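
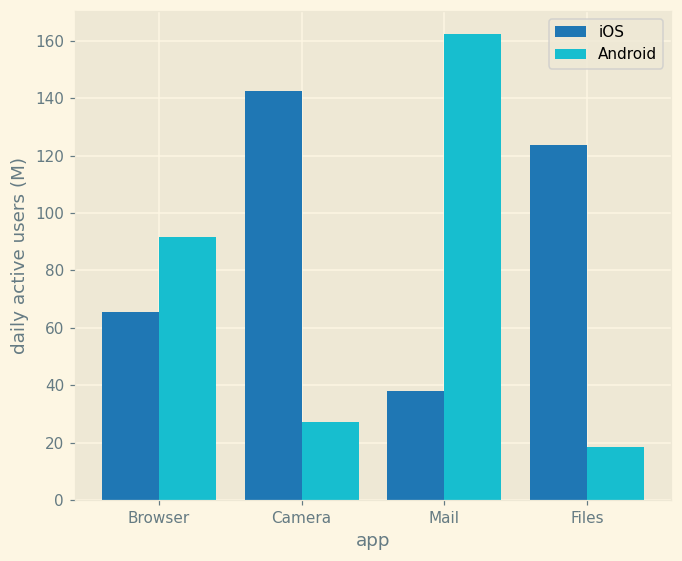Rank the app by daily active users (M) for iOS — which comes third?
Top 4 for iOS: Camera ≈ 140, Files ≈ 120, Browser ≈ 60, Mail ≈ 40.

Browser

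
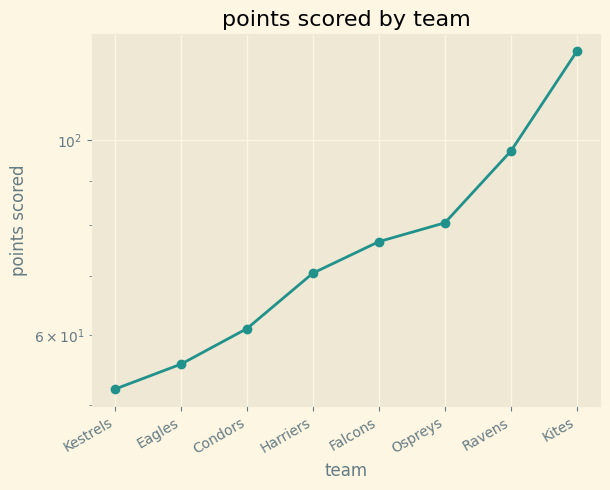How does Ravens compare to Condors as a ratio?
≈ 1.67×

Ravens ≈ 100, Condors ≈ 60; 100/60 ≈ 1.67.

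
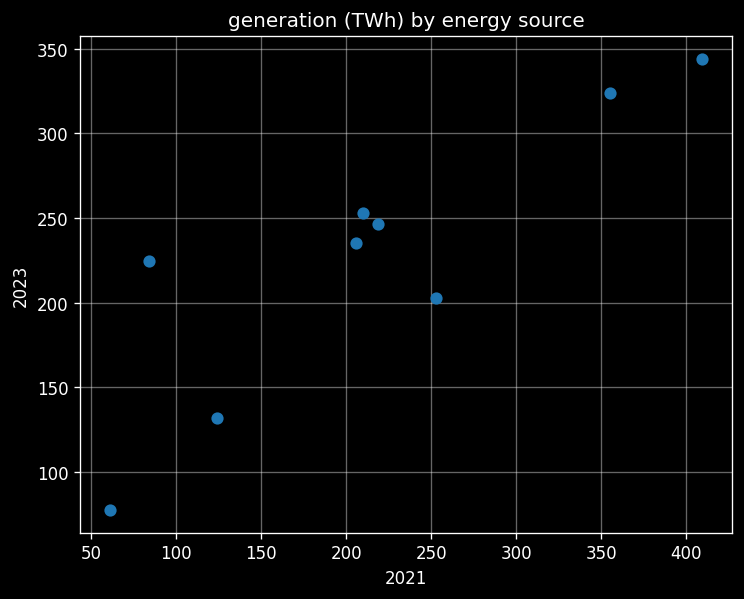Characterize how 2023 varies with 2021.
positive, strong

Points are positively correlated; strong (|r| ≈ 0.9).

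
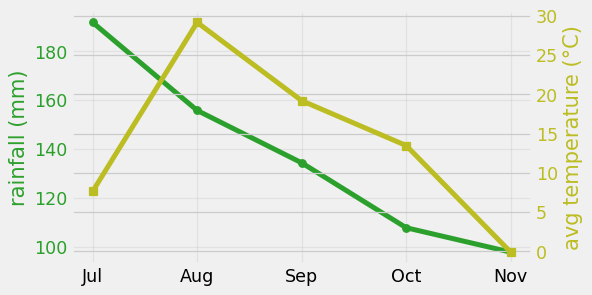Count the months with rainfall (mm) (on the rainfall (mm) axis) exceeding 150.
2

Above 150: Jul, Aug.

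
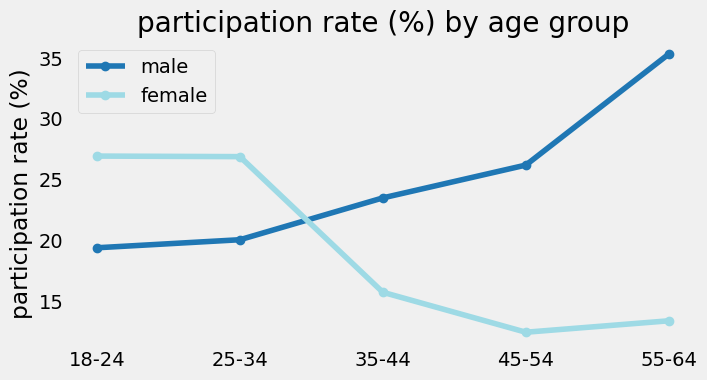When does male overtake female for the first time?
25-34: male ≈ 20 vs female ≈ 26 (not yet); 35-44: male ≈ 24 vs female ≈ 16 (first crossover).

35-44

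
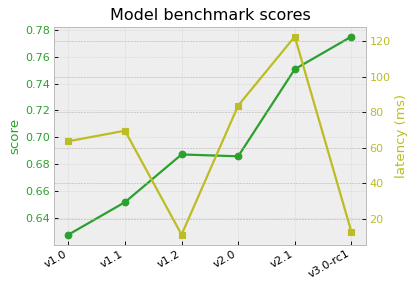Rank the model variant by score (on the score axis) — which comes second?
Top 3 (on the score axis): v3.0-rc1 ≈ 0.78, v2.1 ≈ 0.76, v1.2 ≈ 0.68.

v2.1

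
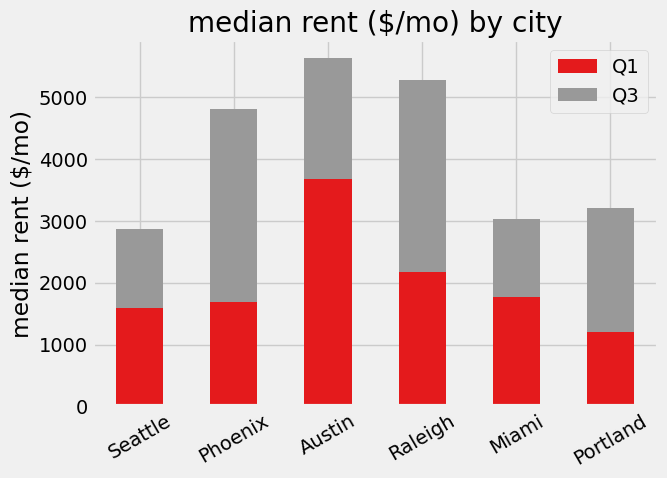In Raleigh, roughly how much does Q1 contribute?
≈ 2000

Q1 top ≈ 2000, bottom ≈ 0; segment ≈ 2000.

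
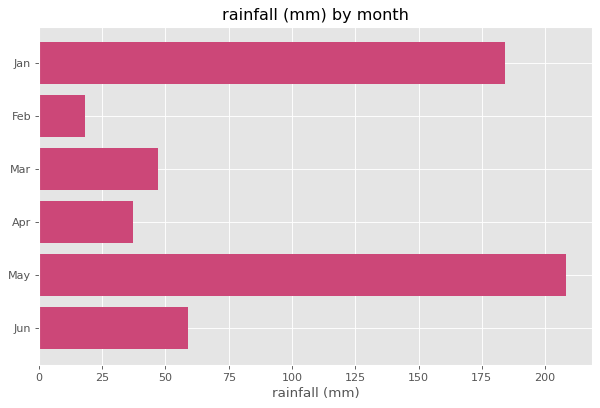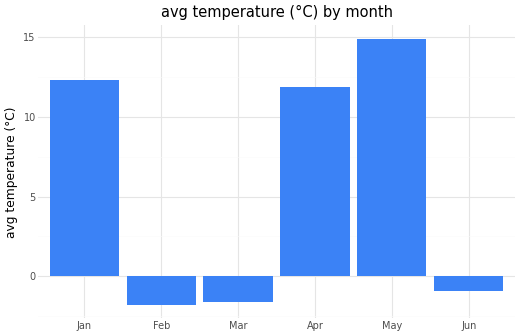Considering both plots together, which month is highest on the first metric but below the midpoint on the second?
Chart 2 median avg temperature (°C) ≈ 6; below-median months: Feb, Mar, Jun. Among those, Jun has the highest rainfall (mm) (≈ 60).

Jun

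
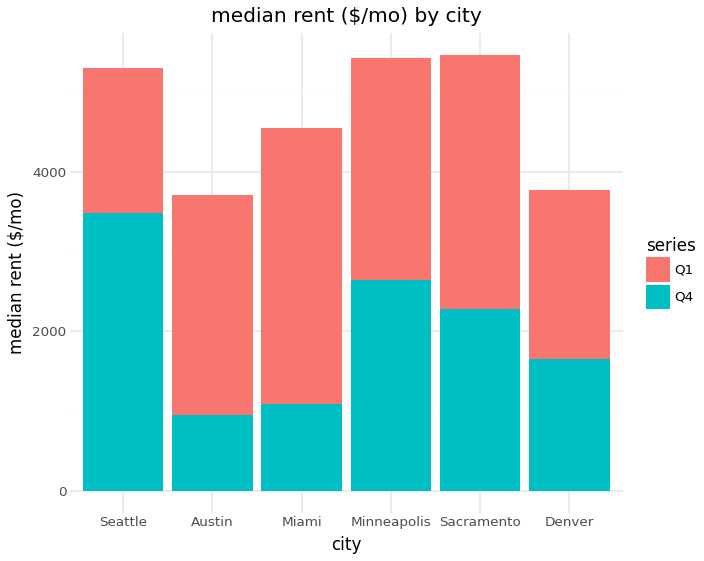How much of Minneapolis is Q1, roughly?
Q1 top ≈ 5500, bottom ≈ 2500; segment ≈ 3000.

≈ 3000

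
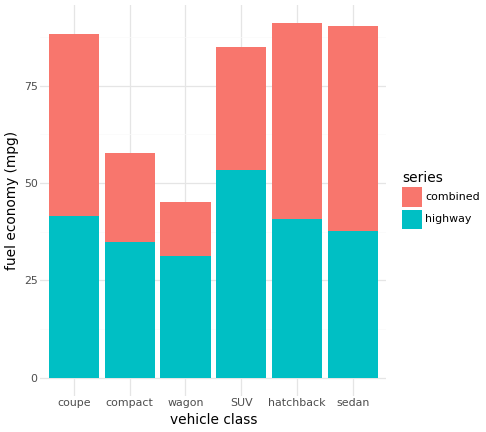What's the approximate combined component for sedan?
≈ 50

combined top ≈ 90, bottom ≈ 40; segment ≈ 50.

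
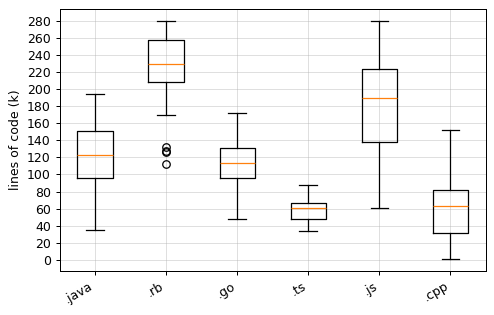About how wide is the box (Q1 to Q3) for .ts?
≈ 20

Q3 ≈ 60, Q1 ≈ 40; IQR ≈ 20.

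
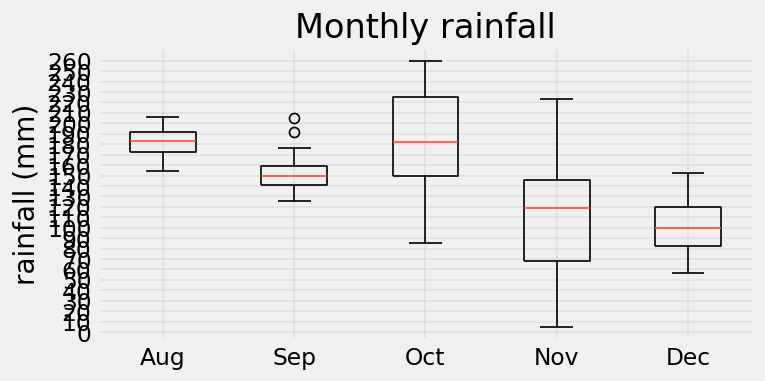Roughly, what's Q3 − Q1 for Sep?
≈ 20

Q3 ≈ 160, Q1 ≈ 140; IQR ≈ 20.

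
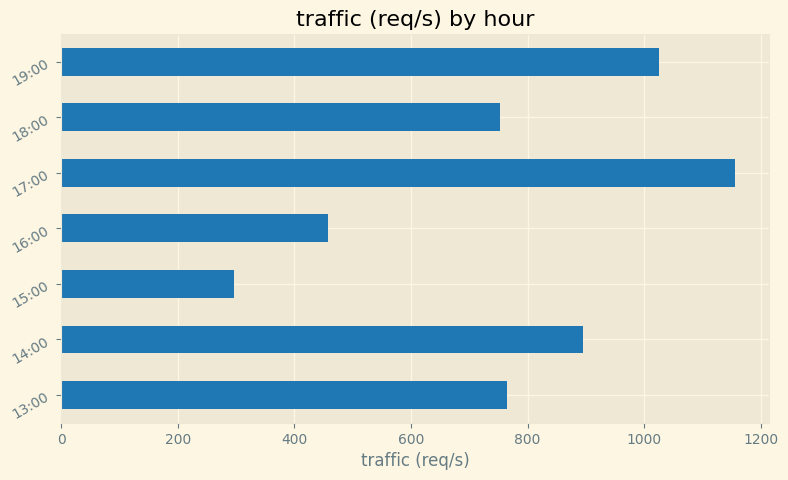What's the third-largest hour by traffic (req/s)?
Top 4: 17:00 ≈ 1200, 19:00 ≈ 1000, 14:00 ≈ 900, 13:00 ≈ 800.

14:00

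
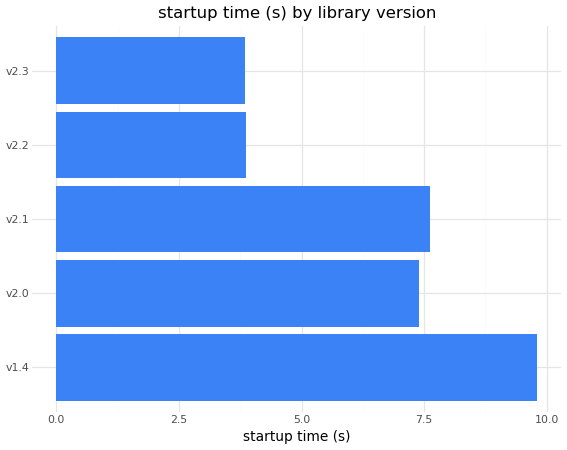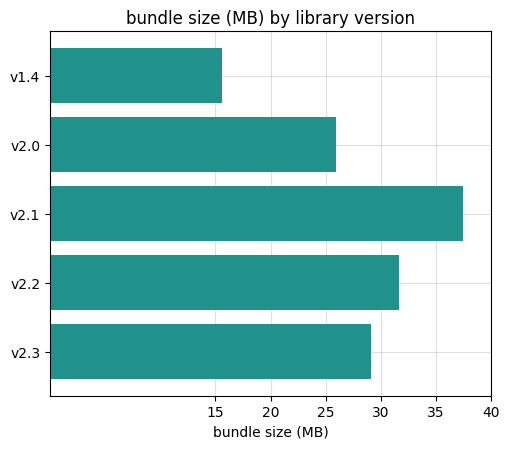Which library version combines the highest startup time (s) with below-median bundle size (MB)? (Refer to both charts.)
Chart 2 median bundle size (MB) ≈ 30; below-median library versions: v1.4, v2.0. Among those, v1.4 has the highest startup time (s) (≈ 10).

v1.4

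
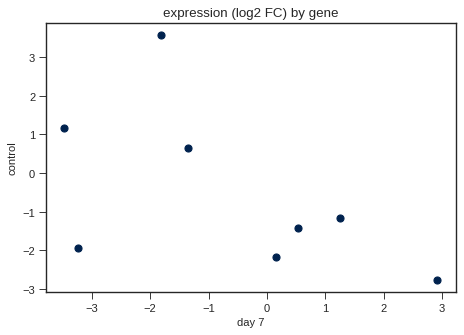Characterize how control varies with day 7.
negative, moderate

Points are negatively correlated; moderate (|r| ≈ 0.5).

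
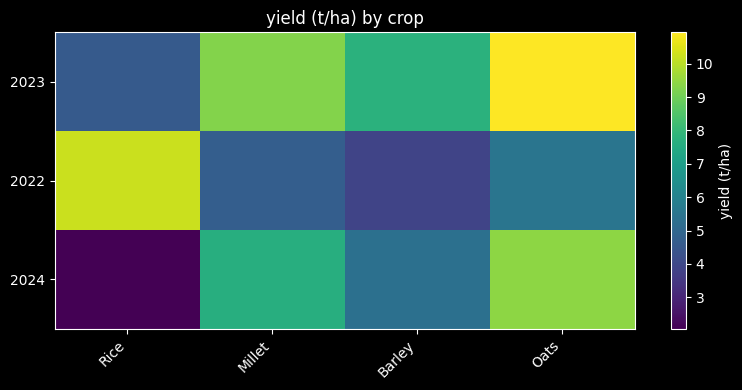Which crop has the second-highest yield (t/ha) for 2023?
Top 3 for 2023: Oats ≈ 11, Millet ≈ 9, Barley ≈ 8.

Millet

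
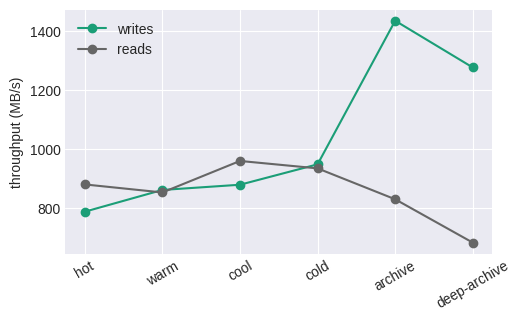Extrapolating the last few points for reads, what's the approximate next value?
≈ 600

Last three: 900, 800, 700 → slope ≈ -100/step → next ≈ 600.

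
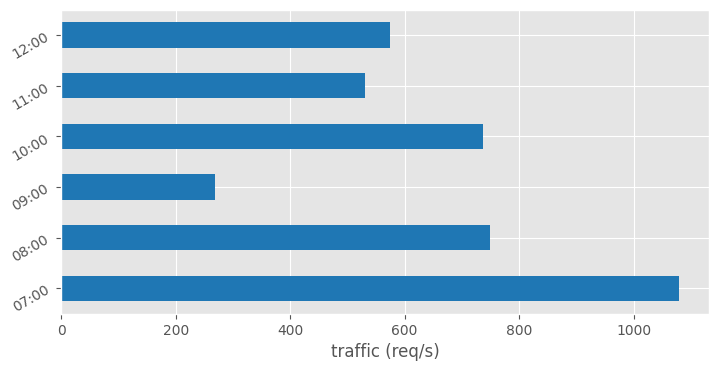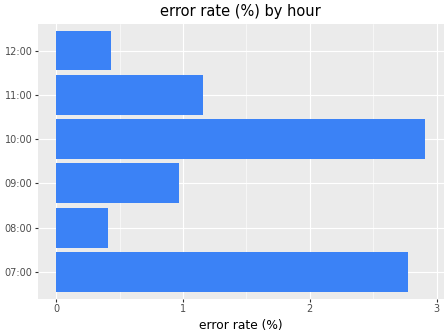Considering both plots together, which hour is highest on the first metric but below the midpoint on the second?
Chart 2 median error rate (%) ≈ 1; below-median hours: 08:00, 09:00, 12:00. Among those, 08:00 has the highest traffic (req/s) (≈ 700).

08:00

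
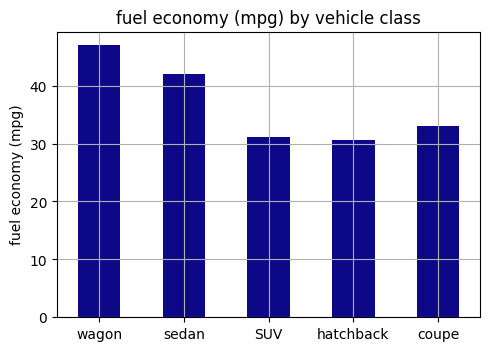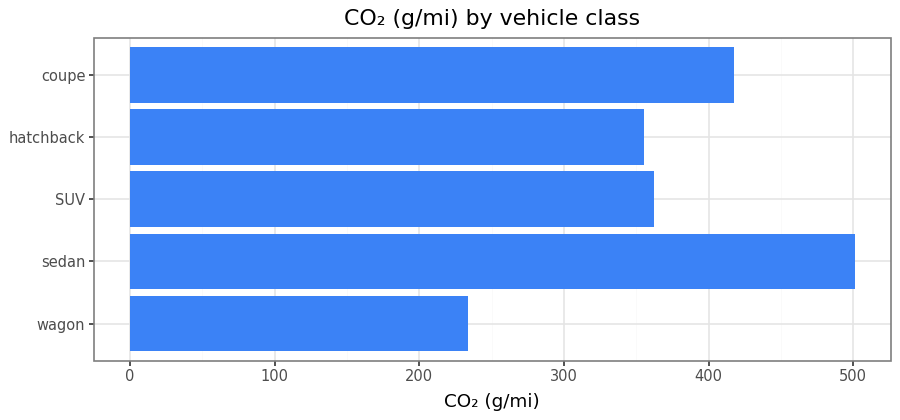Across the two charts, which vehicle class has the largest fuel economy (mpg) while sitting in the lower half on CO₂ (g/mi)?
wagon

Chart 2 median CO₂ (g/mi) ≈ 350; below-median vehicle classes: wagon, hatchback. Among those, wagon has the highest fuel economy (mpg) (≈ 45).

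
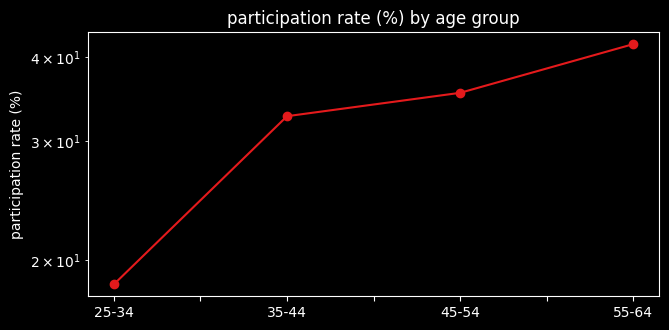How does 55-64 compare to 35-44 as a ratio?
≈ 1.31×

55-64 ≈ 42, 35-44 ≈ 32; 42/32 ≈ 1.31.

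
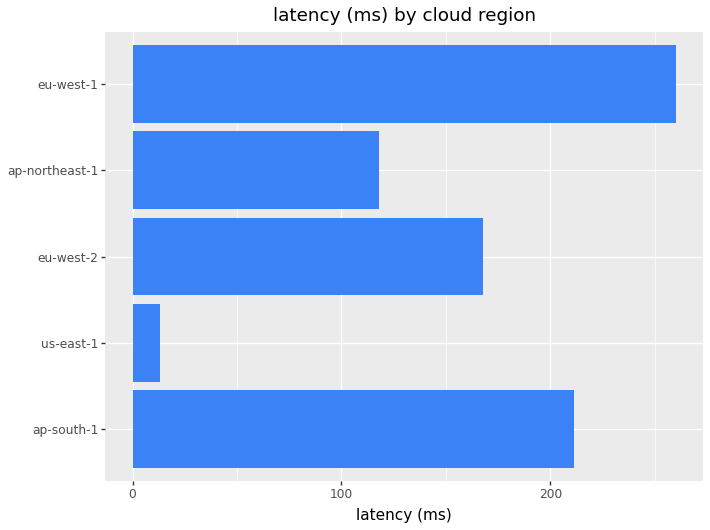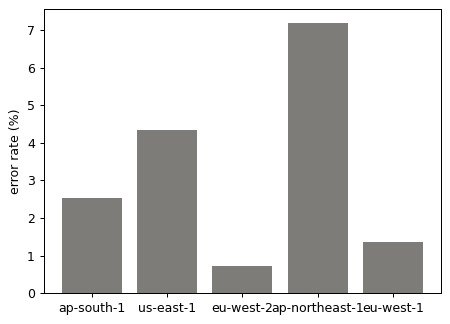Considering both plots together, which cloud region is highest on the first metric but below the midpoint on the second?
eu-west-1

Chart 2 median error rate (%) ≈ 3; below-median cloud regions: eu-west-2, eu-west-1. Among those, eu-west-1 has the highest latency (ms) (≈ 250).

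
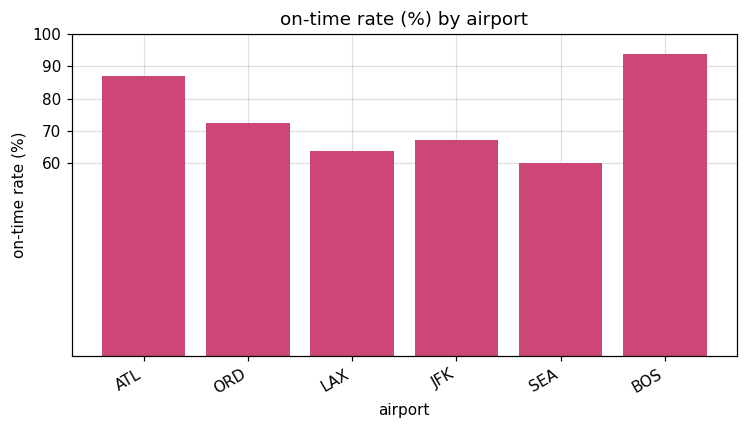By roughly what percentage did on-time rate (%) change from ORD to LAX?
ORD ≈ 70, LAX ≈ 60; (60 − 70) / 70 ≈ -14.3%.

≈ -14.3%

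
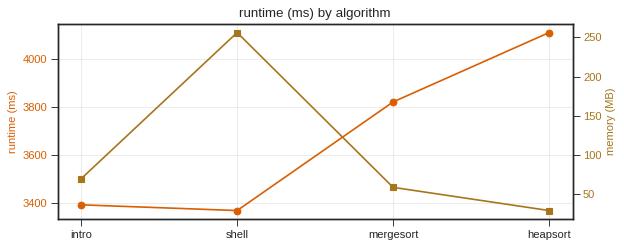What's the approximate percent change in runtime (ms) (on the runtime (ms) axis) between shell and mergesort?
shell ≈ 3400, mergesort ≈ 3800; (3800 − 3400) / 3400 ≈ +11.8%.

≈ +11.8%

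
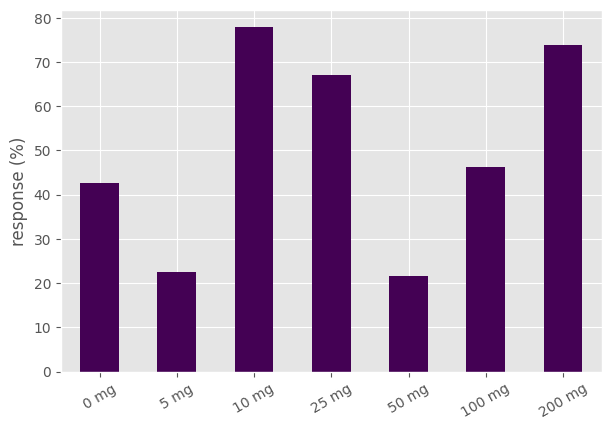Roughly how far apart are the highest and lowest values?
≈ 60

Max 10 mg ≈ 80, min 50 mg ≈ 20; range ≈ 60.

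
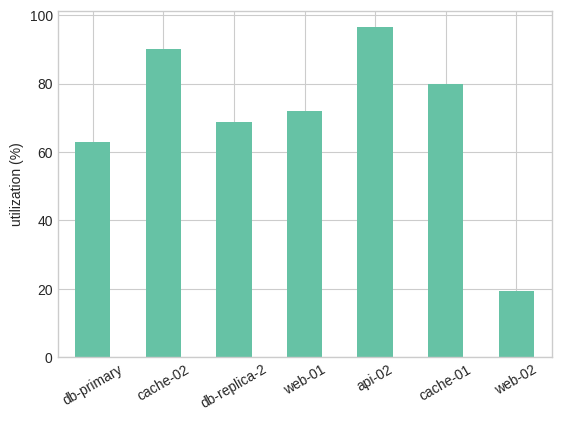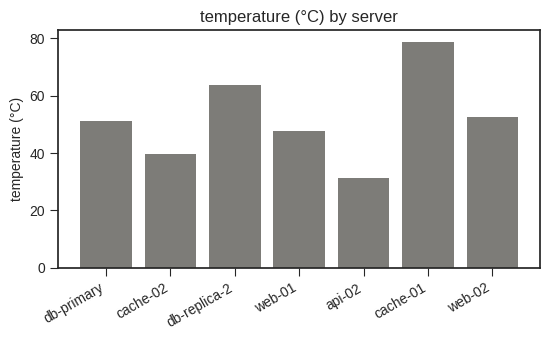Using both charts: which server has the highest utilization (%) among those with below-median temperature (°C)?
Chart 2 median temperature (°C) ≈ 50; below-median servers: cache-02, web-01, api-02. Among those, api-02 has the highest utilization (%) (≈ 100).

api-02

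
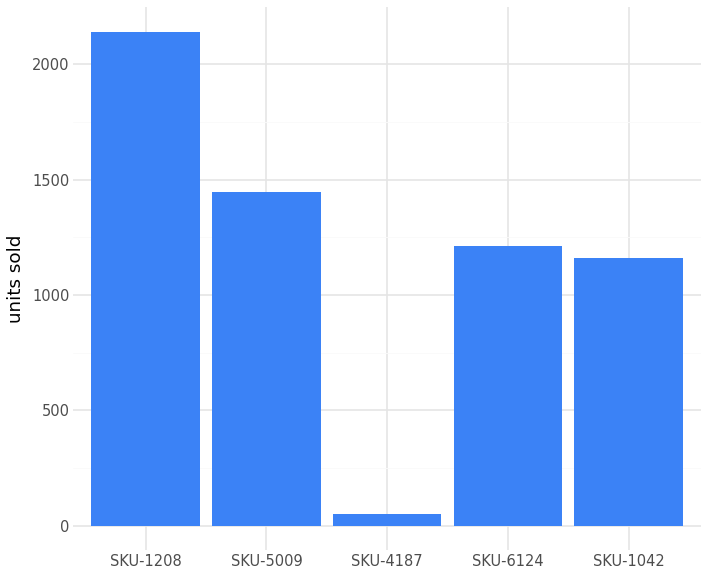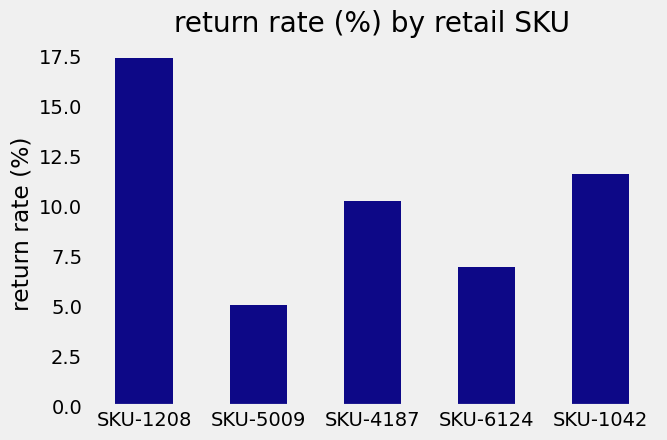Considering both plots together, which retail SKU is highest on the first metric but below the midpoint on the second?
Chart 2 median return rate (%) ≈ 10; below-median retail SKUs: SKU-5009, SKU-6124. Among those, SKU-5009 has the highest units sold (≈ 1400).

SKU-5009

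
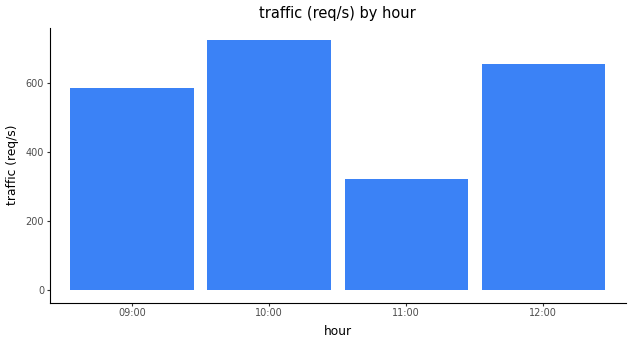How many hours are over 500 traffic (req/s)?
Above 500: 09:00, 10:00, 12:00.

3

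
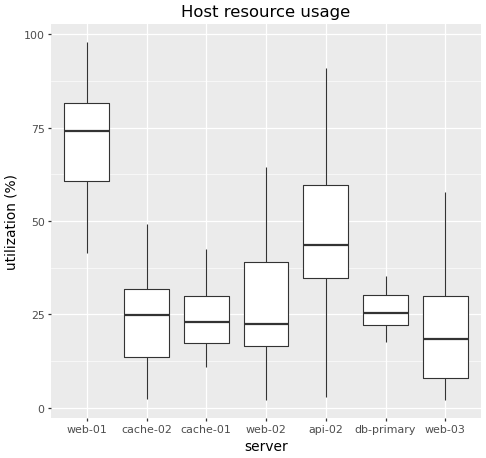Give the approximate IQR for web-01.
Q3 ≈ 80, Q1 ≈ 60; IQR ≈ 20.

≈ 20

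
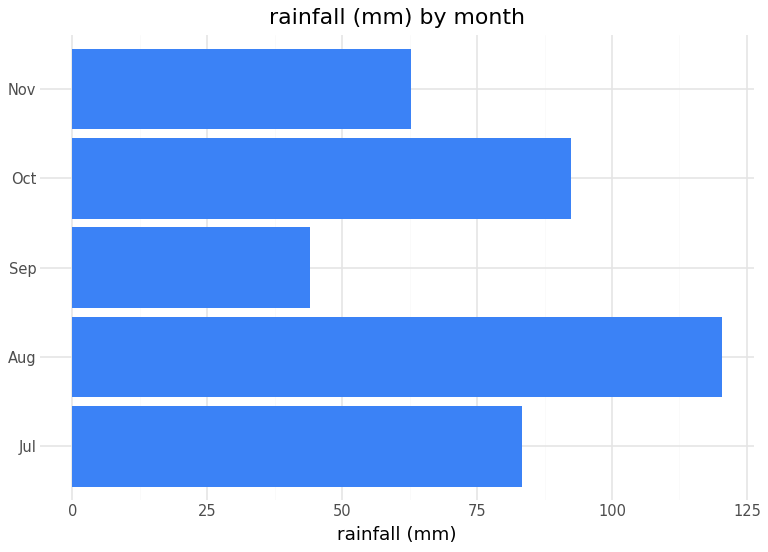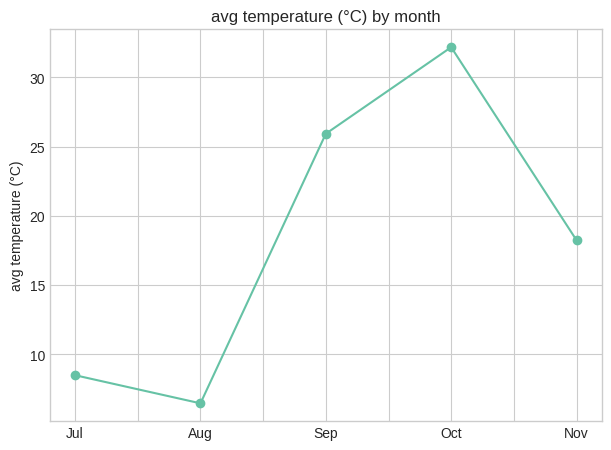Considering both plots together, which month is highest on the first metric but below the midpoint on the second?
Aug

Chart 2 median avg temperature (°C) ≈ 20; below-median months: Jul, Aug. Among those, Aug has the highest rainfall (mm) (≈ 120).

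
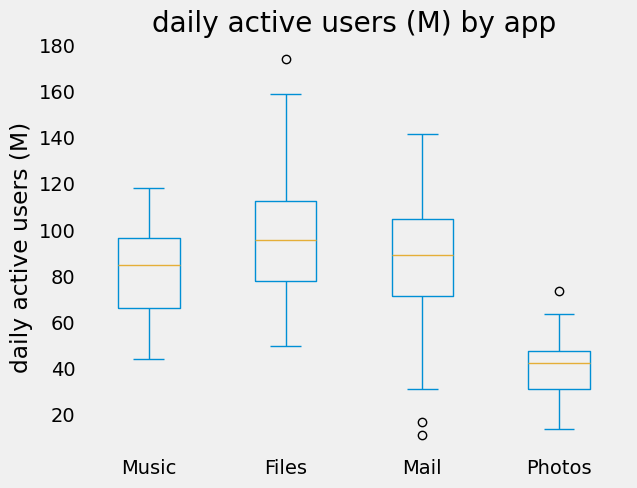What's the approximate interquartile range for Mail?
≈ 30

Q3 ≈ 100, Q1 ≈ 70; IQR ≈ 30.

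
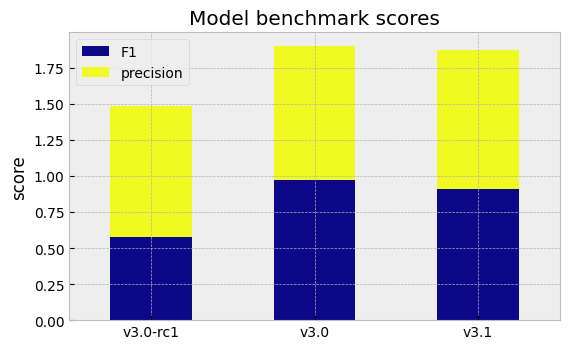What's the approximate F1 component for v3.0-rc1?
≈ 0.6

F1 top ≈ 0.6, bottom ≈ 0.0; segment ≈ 0.6.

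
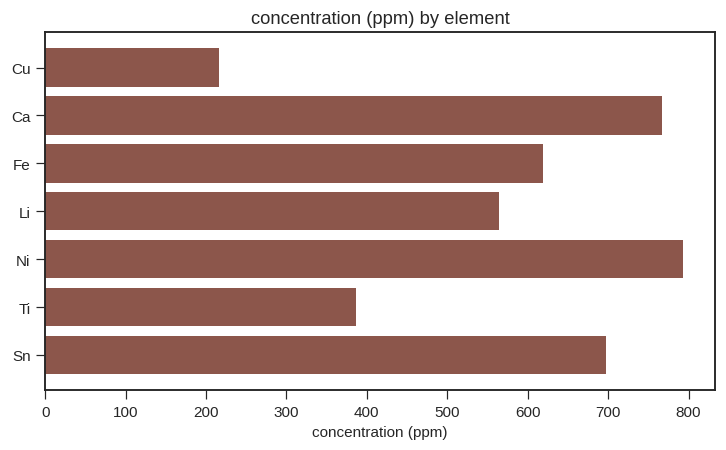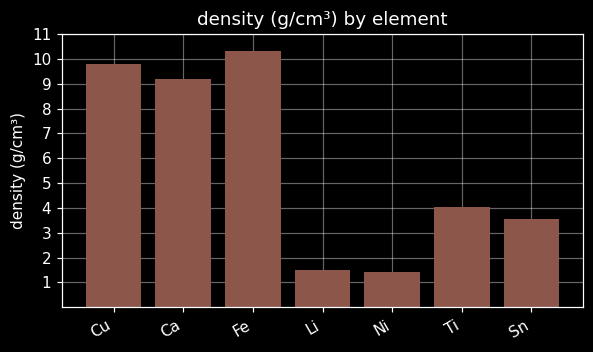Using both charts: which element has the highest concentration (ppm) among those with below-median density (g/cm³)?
Chart 2 median density (g/cm³) ≈ 4; below-median elements: Li, Ni, Sn. Among those, Ni has the highest concentration (ppm) (≈ 800).

Ni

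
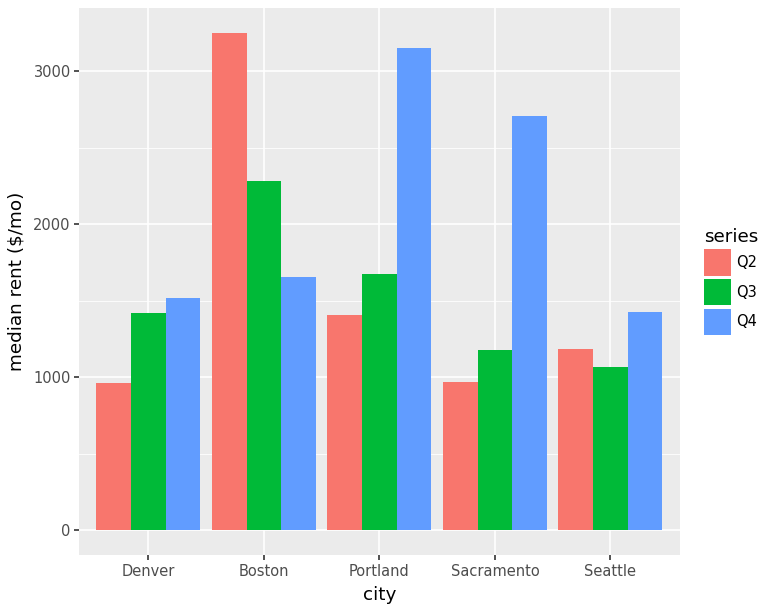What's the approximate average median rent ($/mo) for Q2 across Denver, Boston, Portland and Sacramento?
≈ 1750

(1000 + 3500 + 1500 + 1000) / 4 ≈ 1750.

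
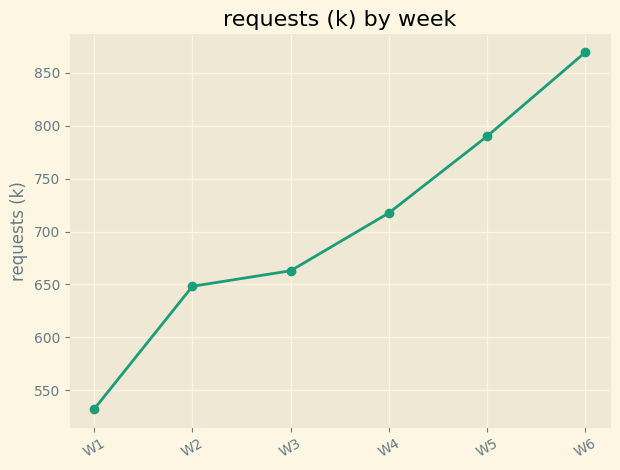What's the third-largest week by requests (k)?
W4

Top 4: W6 ≈ 850, W5 ≈ 800, W4 ≈ 700, W3 ≈ 650.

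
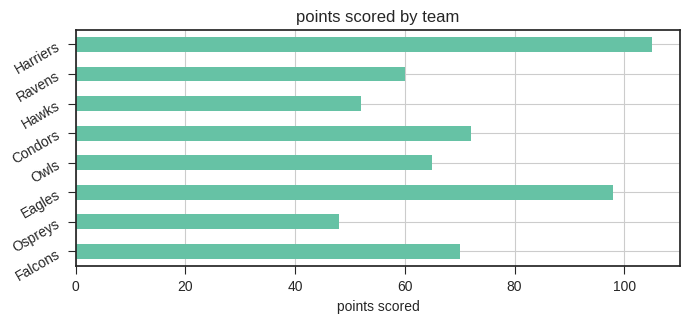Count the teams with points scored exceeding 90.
2

Above 90: Eagles, Harriers.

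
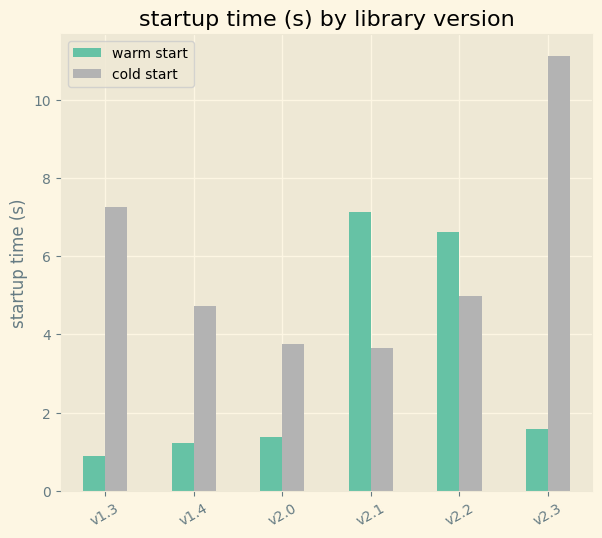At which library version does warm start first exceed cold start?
v2.1

v2.0: warm start ≈ 1 vs cold start ≈ 4 (not yet); v2.1: warm start ≈ 7 vs cold start ≈ 4 (first crossover).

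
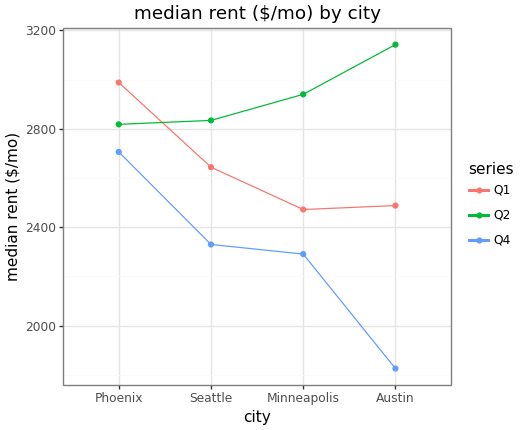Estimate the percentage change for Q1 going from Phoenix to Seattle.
≈ -13.3%

Phoenix ≈ 3000, Seattle ≈ 2600; (2600 − 3000) / 3000 ≈ -13.3%.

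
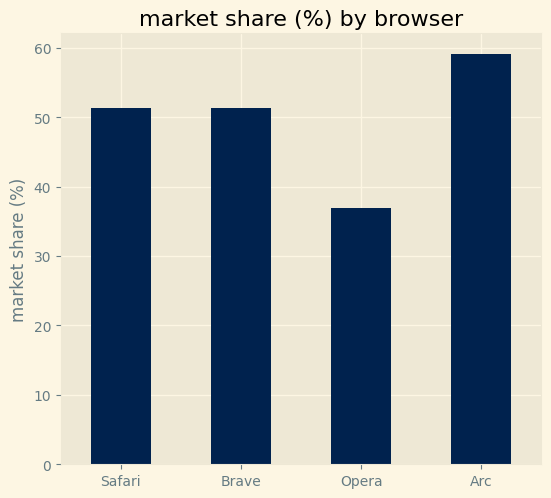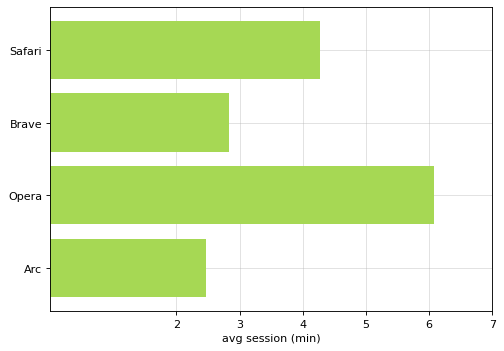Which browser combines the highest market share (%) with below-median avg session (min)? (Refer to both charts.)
Chart 2 median avg session (min) ≈ 4; below-median browsers: Brave, Arc. Among those, Arc has the highest market share (%) (≈ 60).

Arc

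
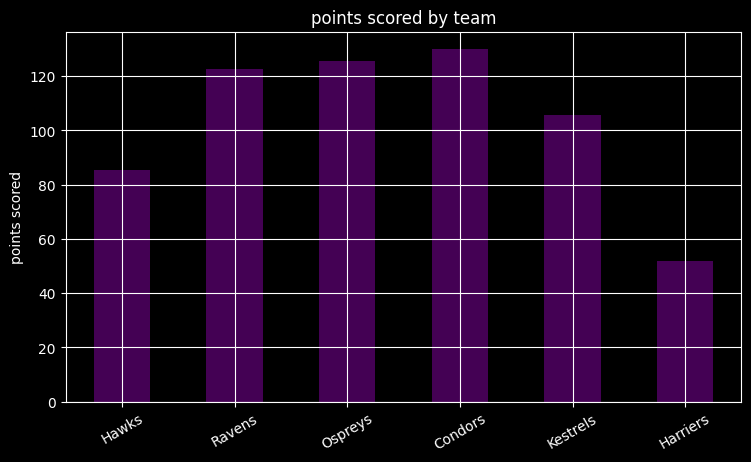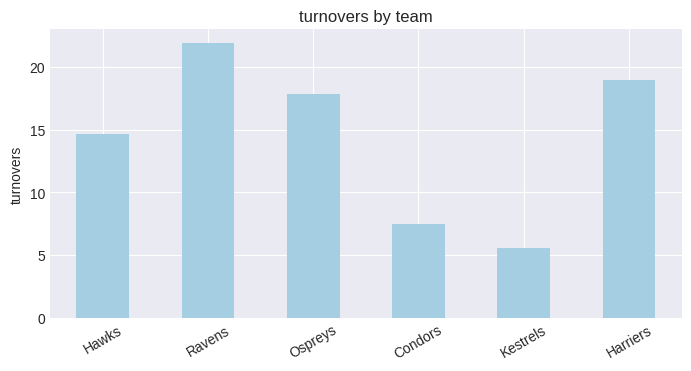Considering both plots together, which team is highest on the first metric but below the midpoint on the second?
Condors

Chart 2 median turnovers ≈ 15; below-median teams: Hawks, Condors, Kestrels. Among those, Condors has the highest points scored (≈ 120).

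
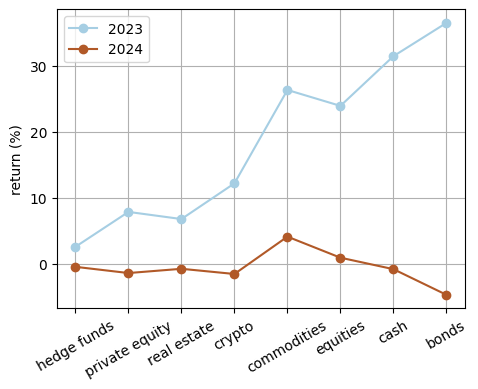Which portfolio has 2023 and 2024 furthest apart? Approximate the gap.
bonds, ≈ 40 %

bonds: 2023 ≈ 35, 2024 ≈ -5 → gap ≈ 40. Next-largest (cash) is only ≈ 30.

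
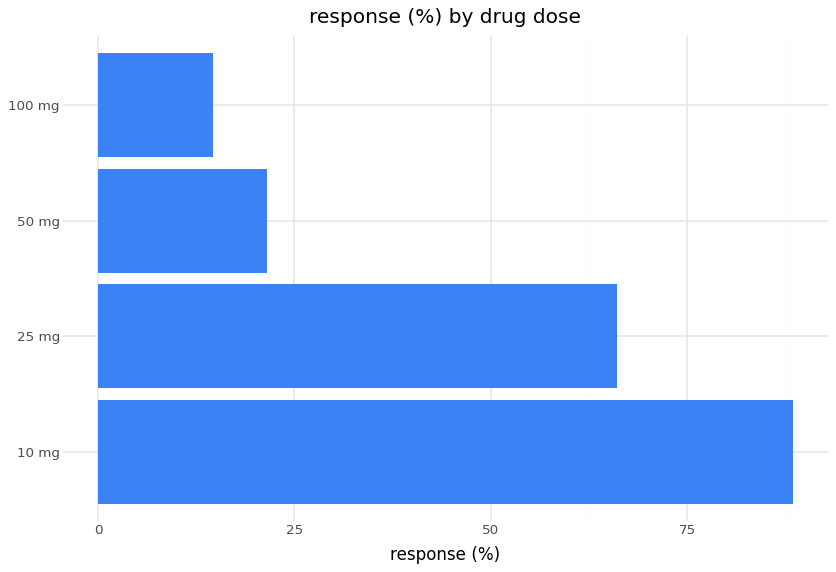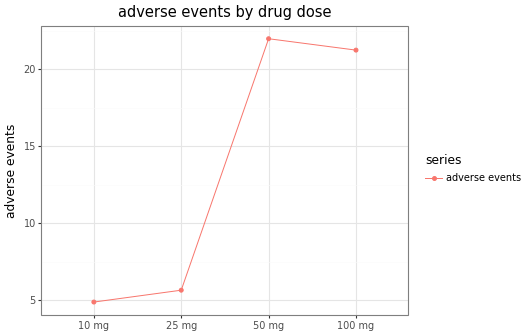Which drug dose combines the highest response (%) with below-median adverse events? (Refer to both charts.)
Chart 2 median adverse events ≈ 15; below-median drug doses: 10 mg, 25 mg. Among those, 10 mg has the highest response (%) (≈ 90).

10 mg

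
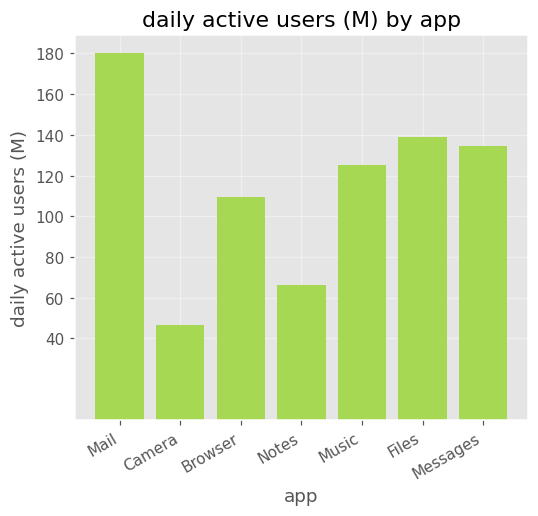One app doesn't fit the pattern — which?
Camera

Camera ≈ 40; the rest sit between ≈ 60 and ≈ 180.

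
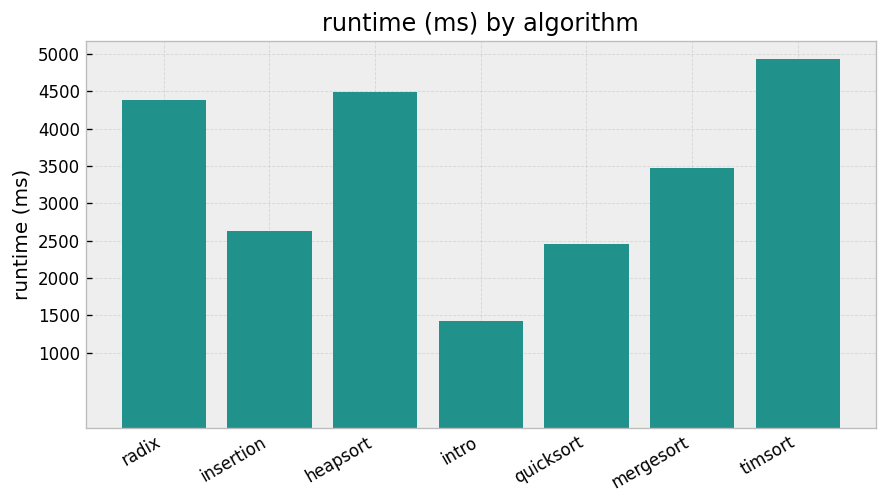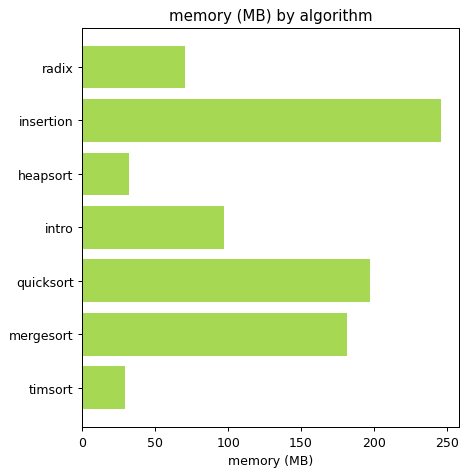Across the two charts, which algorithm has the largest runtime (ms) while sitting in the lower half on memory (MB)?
Chart 2 median memory (MB) ≈ 100; below-median algorithms: radix, heapsort, timsort. Among those, timsort has the highest runtime (ms) (≈ 5000).

timsort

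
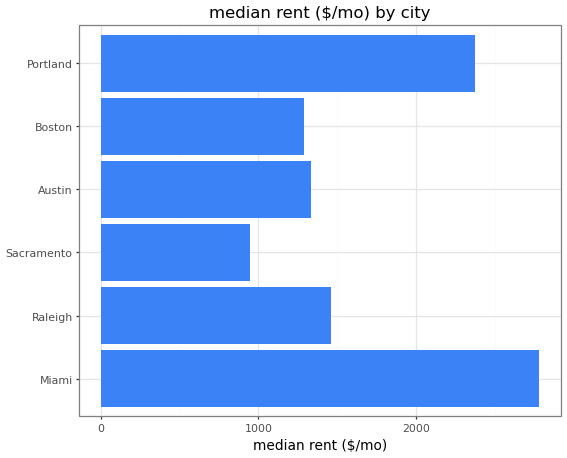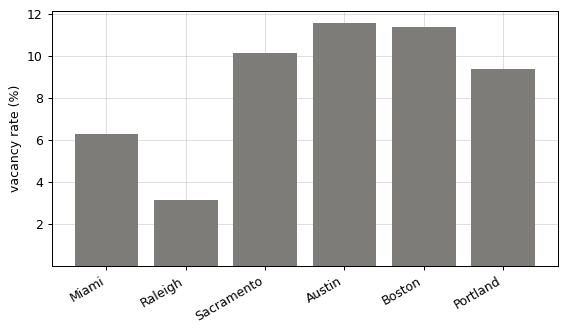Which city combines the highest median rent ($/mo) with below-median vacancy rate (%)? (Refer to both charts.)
Miami

Chart 2 median vacancy rate (%) ≈ 10; below-median cities: Miami, Raleigh, Portland. Among those, Miami has the highest median rent ($/mo) (≈ 3000).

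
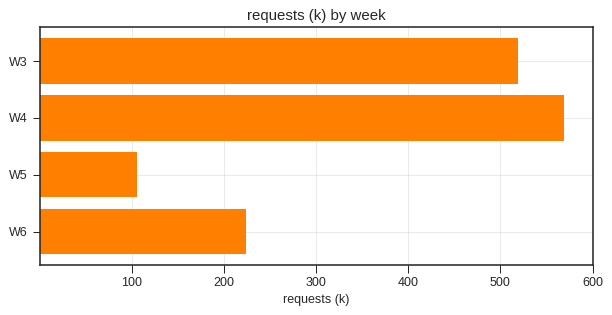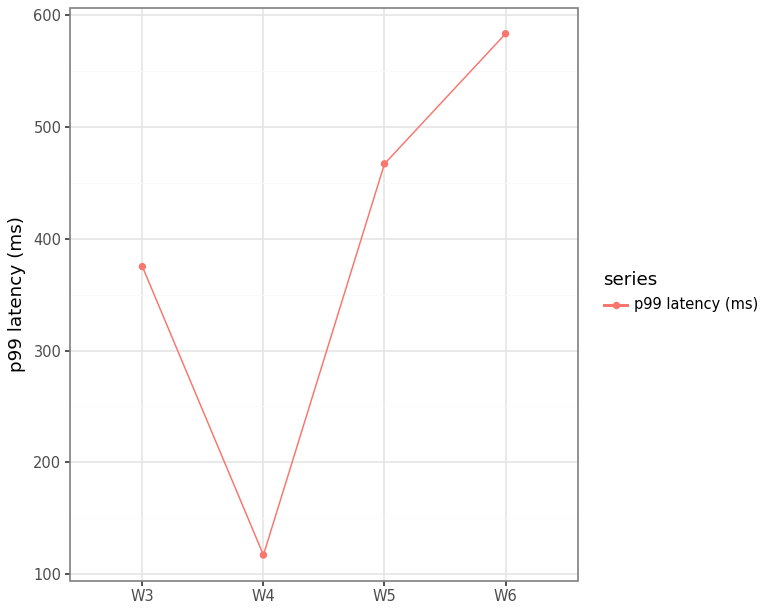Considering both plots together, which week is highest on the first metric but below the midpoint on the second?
Chart 2 median p99 latency (ms) ≈ 400; below-median weeks: W3, W4. Among those, W4 has the highest requests (k) (≈ 600).

W4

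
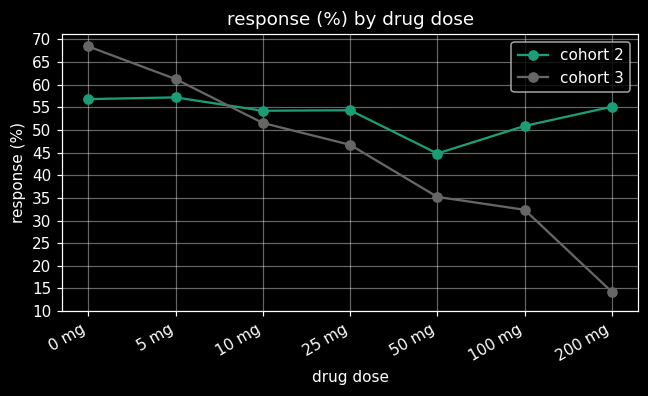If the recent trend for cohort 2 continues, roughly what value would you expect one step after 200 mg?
≈ 60

Last three: 45, 50, 55 → slope ≈ 5/step → next ≈ 60.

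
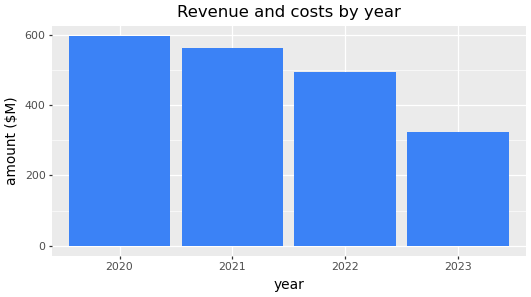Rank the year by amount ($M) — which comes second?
2021

Top 3: 2020 ≈ 600, 2021 ≈ 550, 2022 ≈ 500.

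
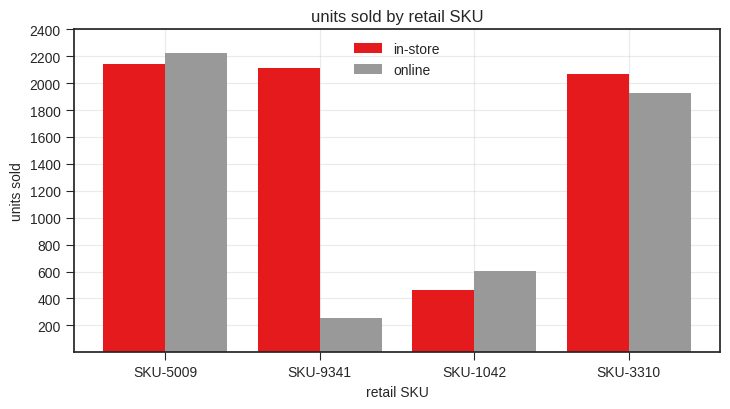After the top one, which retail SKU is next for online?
SKU-3310

Top 3 for online: SKU-5009 ≈ 2200, SKU-3310 ≈ 2000, SKU-1042 ≈ 600.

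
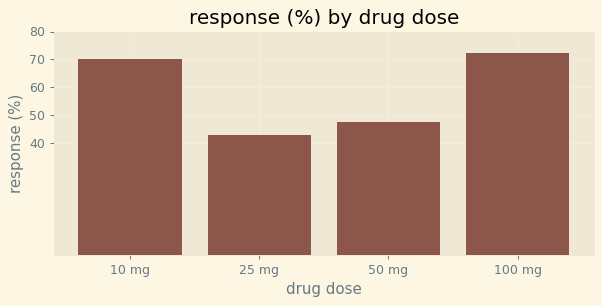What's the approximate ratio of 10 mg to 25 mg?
≈ 1.75×

10 mg ≈ 70, 25 mg ≈ 40; 70/40 ≈ 1.75.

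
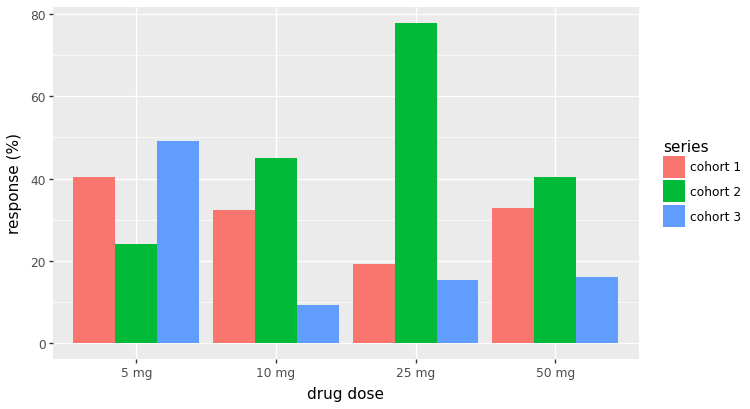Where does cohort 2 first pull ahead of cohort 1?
5 mg: cohort 2 ≈ 20 vs cohort 1 ≈ 40 (not yet); 10 mg: cohort 2 ≈ 50 vs cohort 1 ≈ 30 (first crossover).

10 mg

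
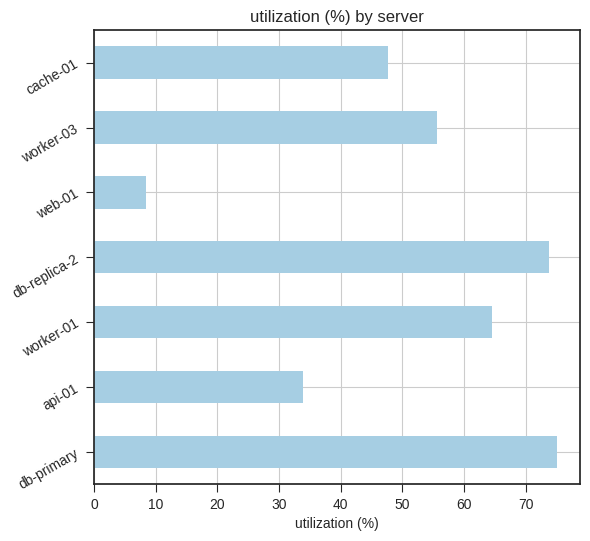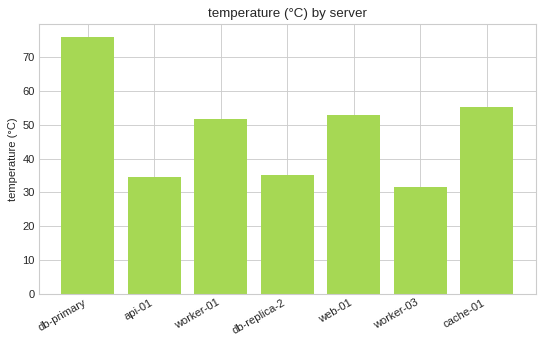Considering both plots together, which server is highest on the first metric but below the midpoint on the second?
db-replica-2

Chart 2 median temperature (°C) ≈ 50; below-median servers: api-01, db-replica-2, worker-03. Among those, db-replica-2 has the highest utilization (%) (≈ 70).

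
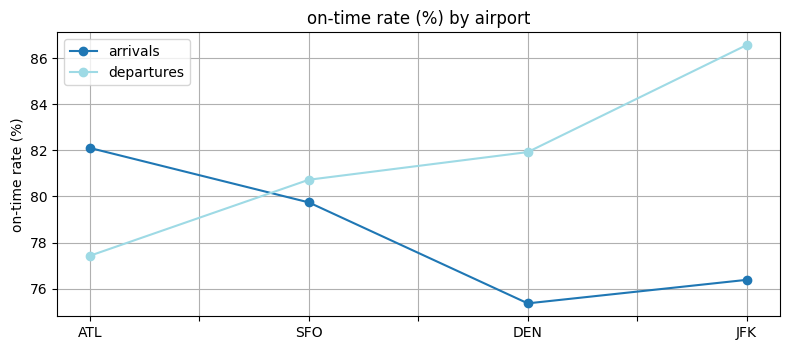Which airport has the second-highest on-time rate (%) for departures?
DEN

Top 3 for departures: JFK ≈ 87, DEN ≈ 82, SFO ≈ 81.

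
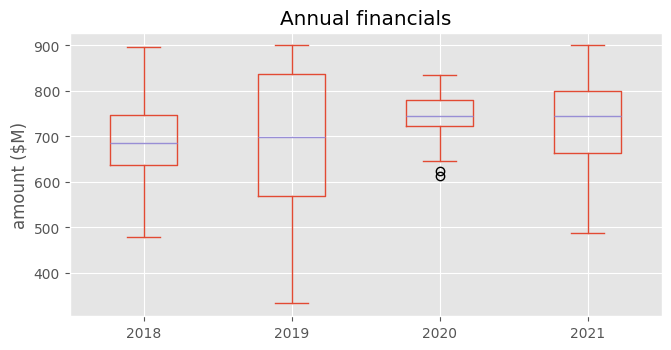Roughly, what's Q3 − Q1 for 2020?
≈ 60

Q3 ≈ 780, Q1 ≈ 720; IQR ≈ 60.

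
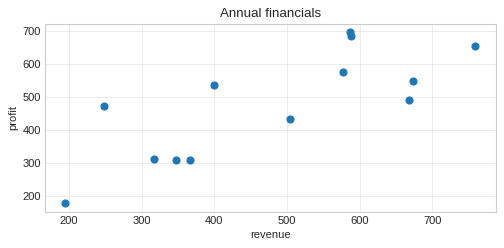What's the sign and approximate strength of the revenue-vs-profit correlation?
Points are positively correlated; strong (|r| ≈ 0.8).

positive, strong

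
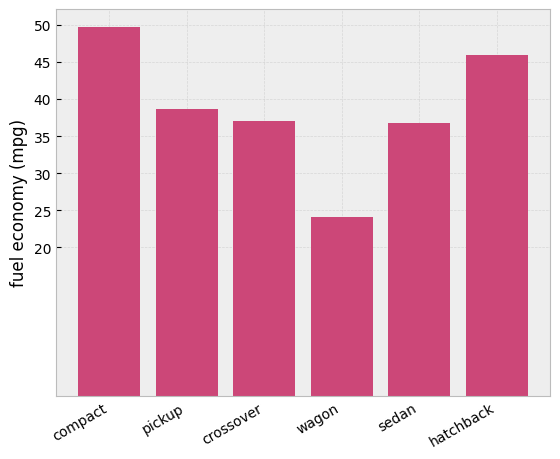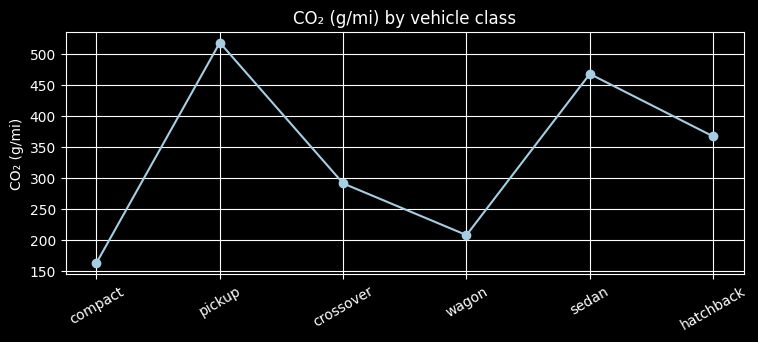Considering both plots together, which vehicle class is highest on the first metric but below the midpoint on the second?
compact

Chart 2 median CO₂ (g/mi) ≈ 350; below-median vehicle classes: compact, crossover, wagon. Among those, compact has the highest fuel economy (mpg) (≈ 50).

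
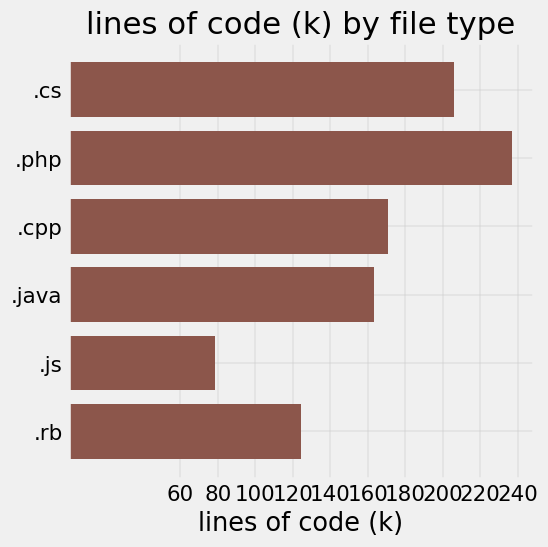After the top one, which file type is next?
Top 3: .php ≈ 240, .cs ≈ 200, .cpp ≈ 180.

.cs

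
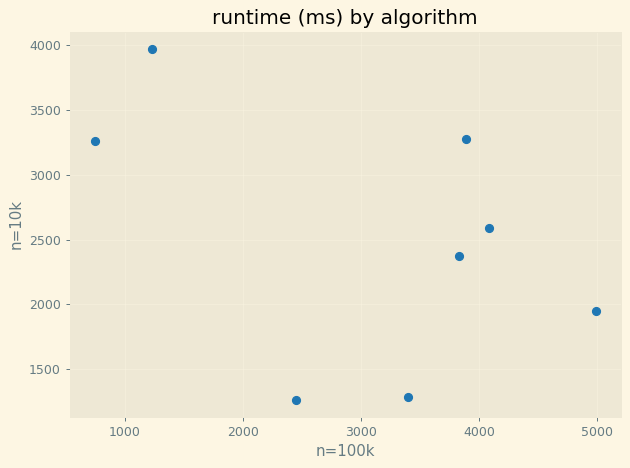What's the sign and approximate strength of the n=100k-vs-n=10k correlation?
Points are negatively correlated; moderate (|r| ≈ 0.5).

negative, moderate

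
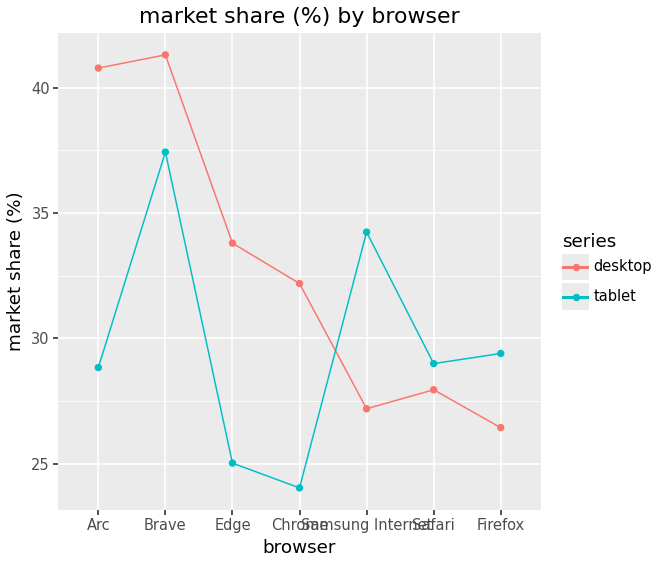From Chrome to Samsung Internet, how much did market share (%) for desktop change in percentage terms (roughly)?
≈ -12.5%

Chrome ≈ 32, Samsung Internet ≈ 28; (28 − 32) / 32 ≈ -12.5%.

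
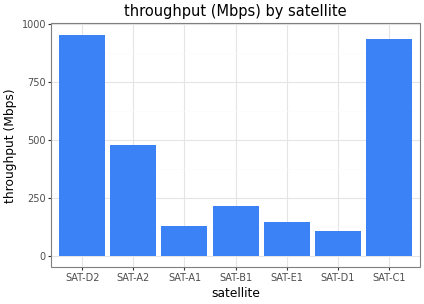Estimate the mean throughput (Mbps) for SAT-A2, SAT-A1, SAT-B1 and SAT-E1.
≈ 225

(500 + 100 + 200 + 100) / 4 ≈ 225.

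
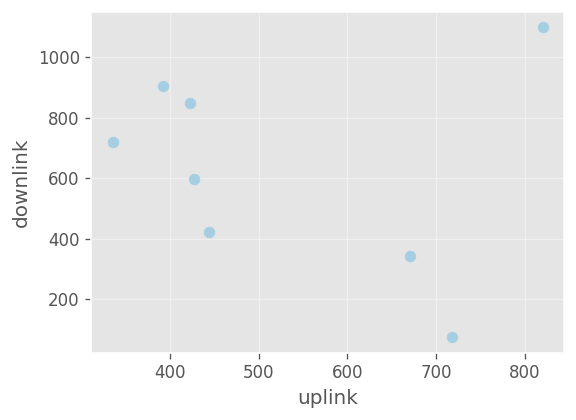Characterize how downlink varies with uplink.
no clear correlation

Points are roughly uncorrelated; weak (|r| ≈ 0.2).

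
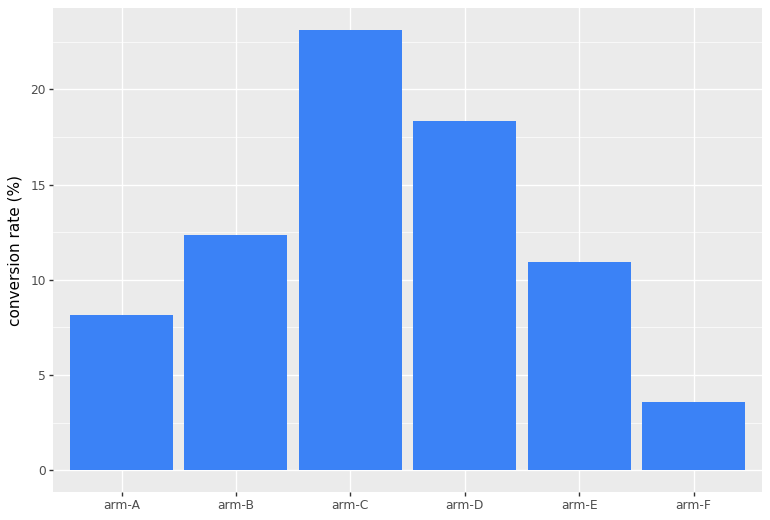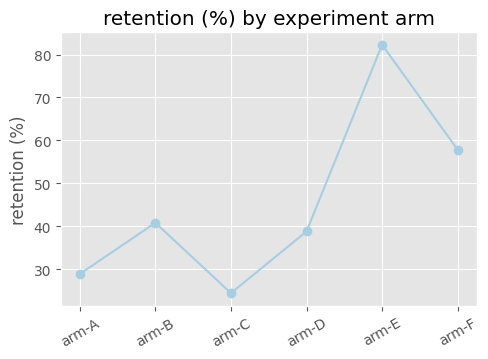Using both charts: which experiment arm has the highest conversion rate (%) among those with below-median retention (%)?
Chart 2 median retention (%) ≈ 40; below-median experiment arms: arm-A, arm-C, arm-D. Among those, arm-C has the highest conversion rate (%) (≈ 25).

arm-C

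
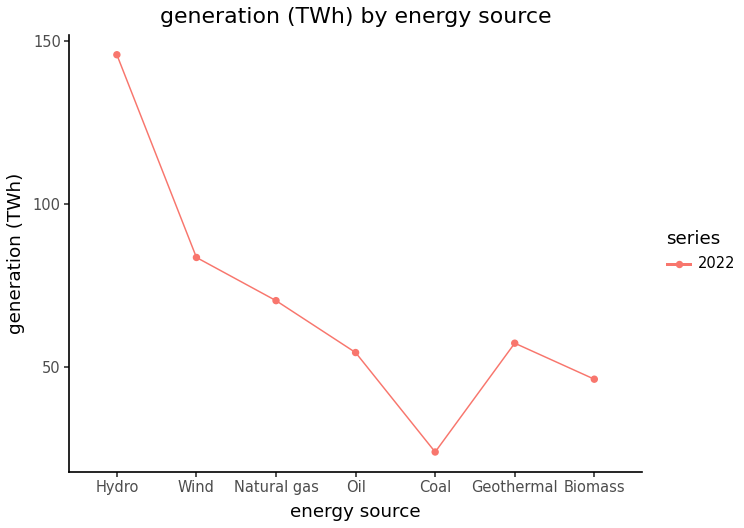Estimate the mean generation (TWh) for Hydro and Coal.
(140 + 20) / 2 ≈ 80.

≈ 80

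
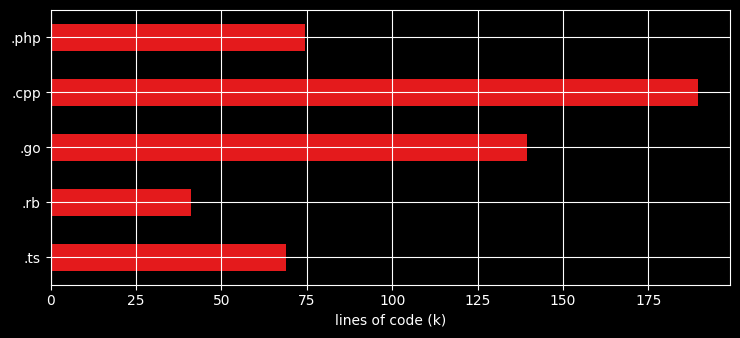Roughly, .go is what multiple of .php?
.go ≈ 140, .php ≈ 80; 140/80 ≈ 1.75.

≈ 1.75×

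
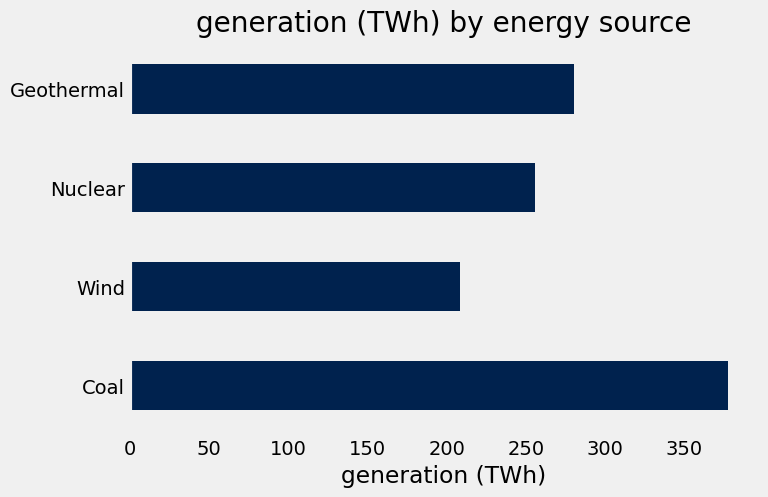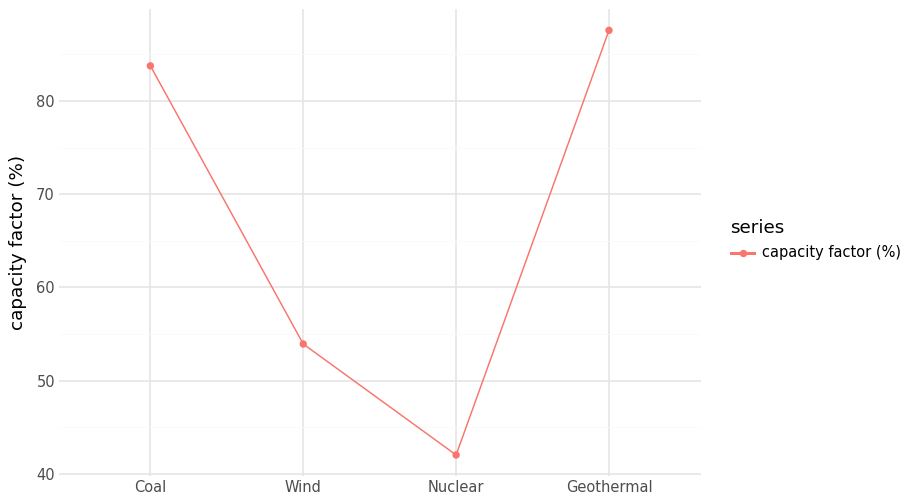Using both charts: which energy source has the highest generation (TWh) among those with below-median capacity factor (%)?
Nuclear

Chart 2 median capacity factor (%) ≈ 70; below-median energy sources: Wind, Nuclear. Among those, Nuclear has the highest generation (TWh) (≈ 250).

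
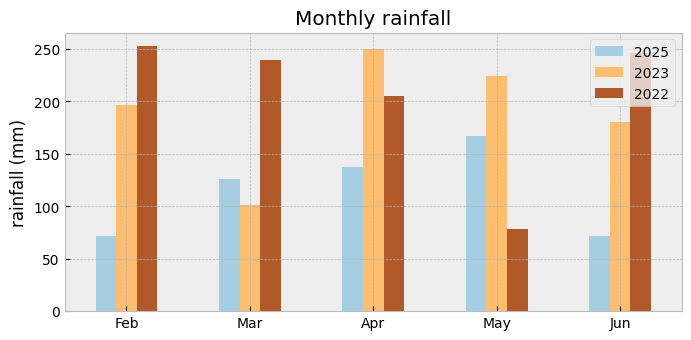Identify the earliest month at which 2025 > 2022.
May

Apr: 2025 ≈ 125 vs 2022 ≈ 200 (not yet); May: 2025 ≈ 175 vs 2022 ≈ 75 (first crossover).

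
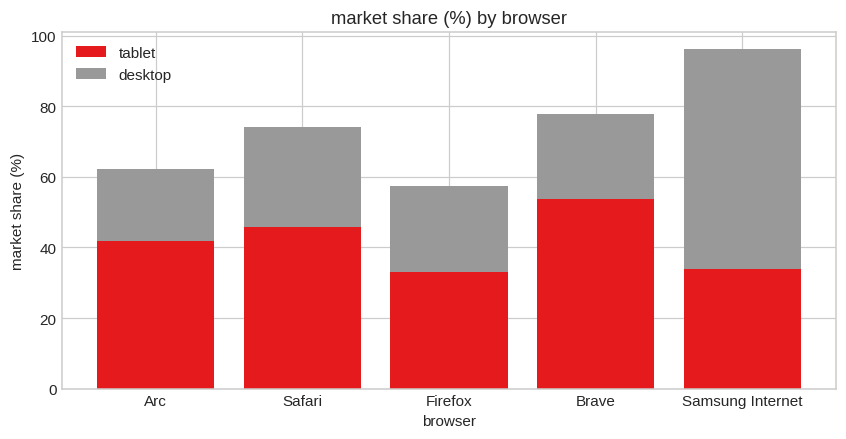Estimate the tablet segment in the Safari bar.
≈ 50

tablet top ≈ 50, bottom ≈ 0; segment ≈ 50.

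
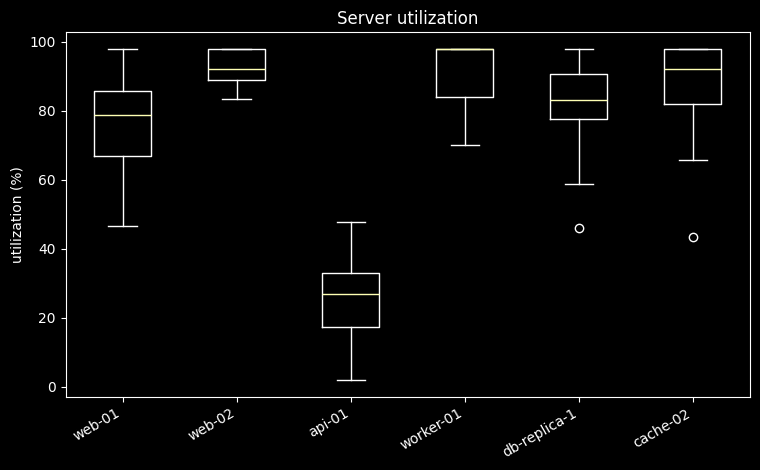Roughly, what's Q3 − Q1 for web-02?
≈ 10

Q3 ≈ 100, Q1 ≈ 90; IQR ≈ 10.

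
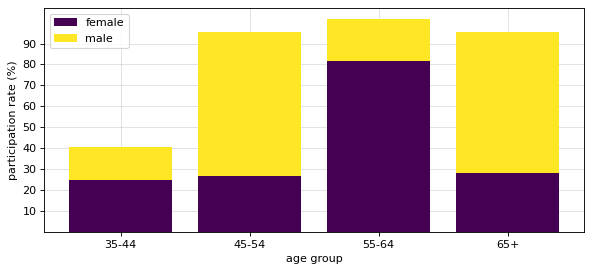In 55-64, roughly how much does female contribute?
female top ≈ 80, bottom ≈ 0; segment ≈ 80.

≈ 80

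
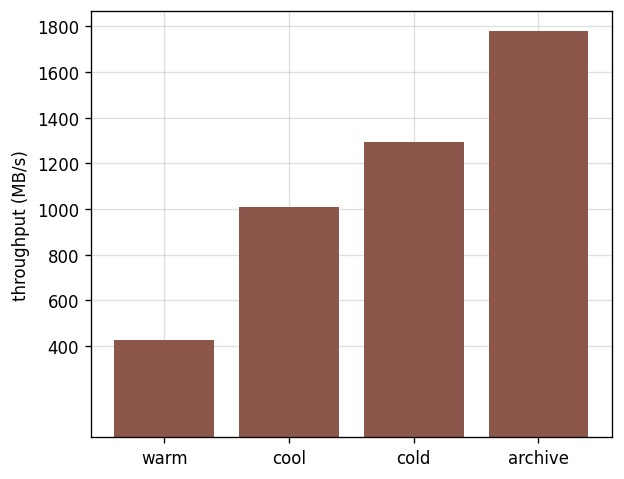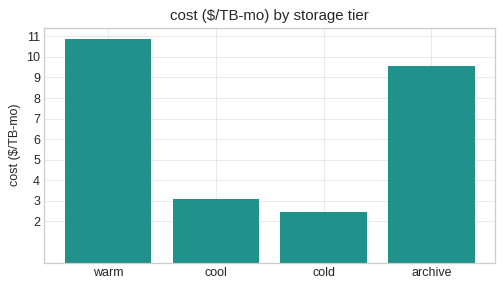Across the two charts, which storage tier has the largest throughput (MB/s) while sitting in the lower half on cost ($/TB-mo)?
cold

Chart 2 median cost ($/TB-mo) ≈ 6; below-median storage tiers: cool, cold. Among those, cold has the highest throughput (MB/s) (≈ 1200).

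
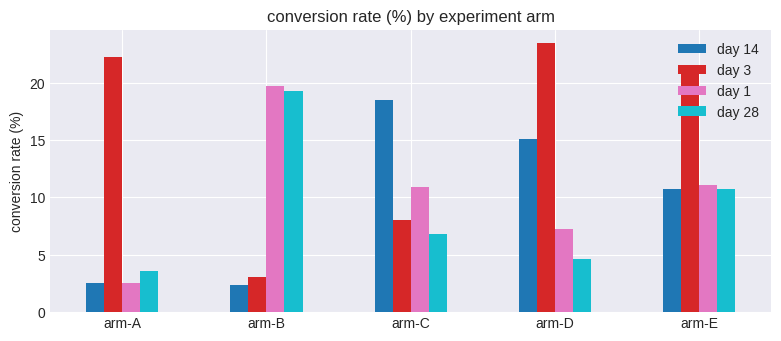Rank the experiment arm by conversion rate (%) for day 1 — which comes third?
Top 4 for day 1: arm-B ≈ 20, arm-E ≈ 12, arm-C ≈ 10, arm-D ≈ 8.

arm-C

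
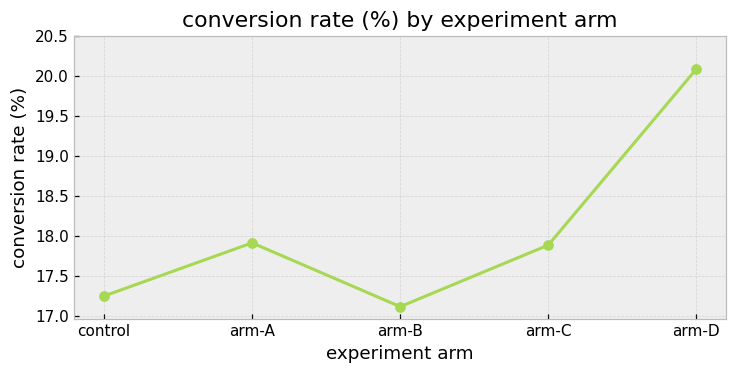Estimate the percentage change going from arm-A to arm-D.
arm-A ≈ 18.0, arm-D ≈ 20.0; (20.0 − 18.0) / 18.0 ≈ +11.1%.

≈ +11.1%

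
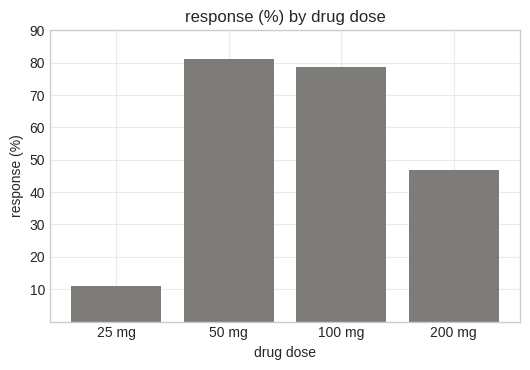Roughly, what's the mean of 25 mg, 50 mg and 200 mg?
≈ 47

(10 + 80 + 50) / 3 ≈ 47.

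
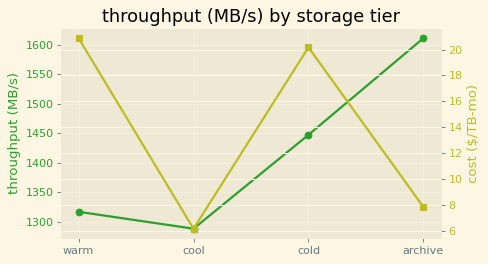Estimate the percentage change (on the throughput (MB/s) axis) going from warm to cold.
≈ +11.5%

warm ≈ 1300, cold ≈ 1450; (1450 − 1300) / 1300 ≈ +11.5%.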